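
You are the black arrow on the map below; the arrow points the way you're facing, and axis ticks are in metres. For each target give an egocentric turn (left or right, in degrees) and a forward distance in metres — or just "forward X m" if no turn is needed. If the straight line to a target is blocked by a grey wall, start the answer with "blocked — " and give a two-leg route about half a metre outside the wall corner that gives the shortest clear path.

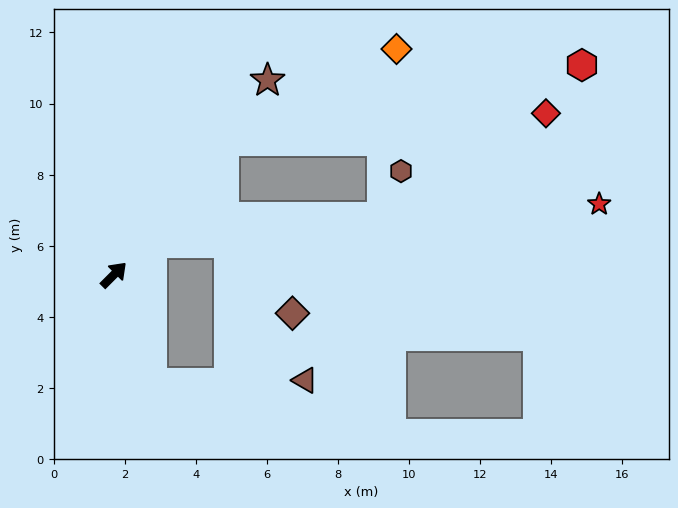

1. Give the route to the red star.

blocked — turn right 5°, forward 1.4 m, then turn right 35°, forward 12.6 m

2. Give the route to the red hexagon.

blocked — turn left 5°, forward 4.9 m, then turn right 38°, forward 10.3 m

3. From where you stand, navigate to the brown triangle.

blocked — turn right 116°, forward 3.2 m, then turn left 72°, forward 4.3 m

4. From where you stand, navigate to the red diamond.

blocked — turn left 5°, forward 4.9 m, then turn right 45°, forward 9.1 m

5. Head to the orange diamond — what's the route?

blocked — turn left 5°, forward 4.9 m, then turn right 22°, forward 5.5 m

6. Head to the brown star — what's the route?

turn left 7°, forward 7.0 m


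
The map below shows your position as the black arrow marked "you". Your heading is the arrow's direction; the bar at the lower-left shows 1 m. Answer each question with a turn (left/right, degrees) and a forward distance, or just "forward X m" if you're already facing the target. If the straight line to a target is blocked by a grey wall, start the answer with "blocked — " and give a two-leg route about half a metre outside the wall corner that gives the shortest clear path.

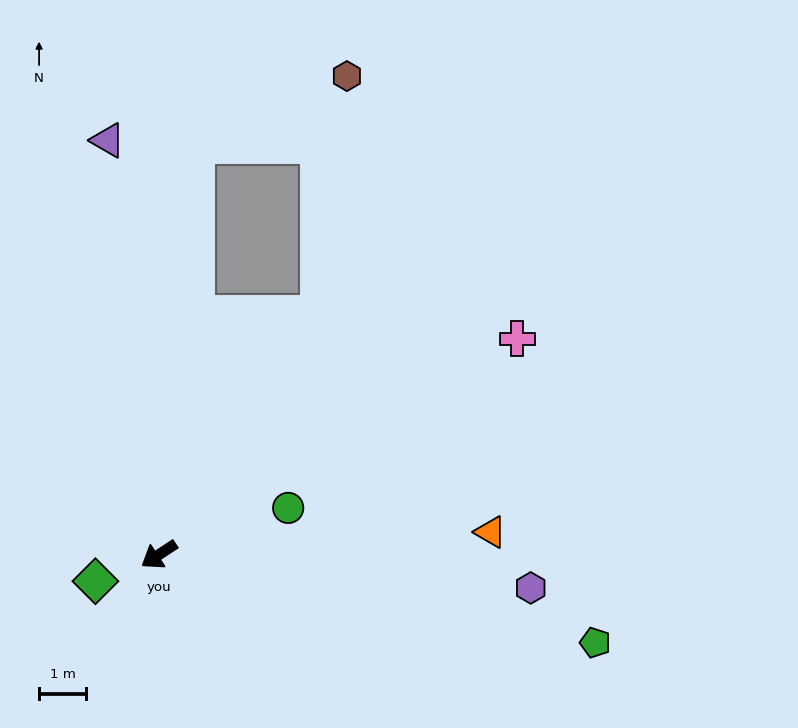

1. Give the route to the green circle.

turn left 167°, forward 2.9 m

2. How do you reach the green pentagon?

turn left 135°, forward 9.4 m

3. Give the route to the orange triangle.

turn left 151°, forward 7.0 m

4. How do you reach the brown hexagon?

blocked — turn right 157°, forward 6.1 m, then turn left 27°, forward 5.1 m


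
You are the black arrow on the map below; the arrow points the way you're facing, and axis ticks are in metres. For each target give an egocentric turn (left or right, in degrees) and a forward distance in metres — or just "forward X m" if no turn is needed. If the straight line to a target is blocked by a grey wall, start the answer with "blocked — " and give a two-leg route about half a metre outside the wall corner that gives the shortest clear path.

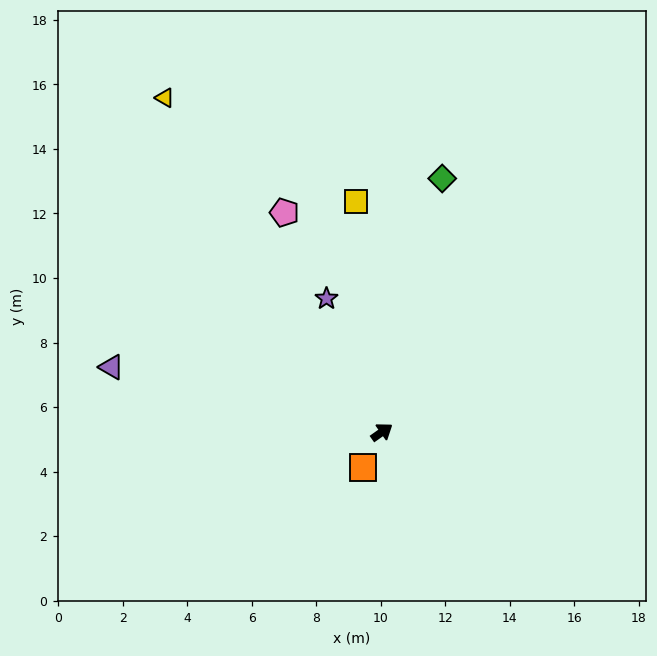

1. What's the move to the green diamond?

turn left 41°, forward 8.1 m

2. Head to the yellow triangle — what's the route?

turn left 88°, forward 12.4 m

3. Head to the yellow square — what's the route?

turn left 61°, forward 7.2 m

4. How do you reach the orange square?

turn right 154°, forward 1.2 m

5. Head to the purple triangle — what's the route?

turn left 131°, forward 8.6 m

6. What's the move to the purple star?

turn left 77°, forward 4.5 m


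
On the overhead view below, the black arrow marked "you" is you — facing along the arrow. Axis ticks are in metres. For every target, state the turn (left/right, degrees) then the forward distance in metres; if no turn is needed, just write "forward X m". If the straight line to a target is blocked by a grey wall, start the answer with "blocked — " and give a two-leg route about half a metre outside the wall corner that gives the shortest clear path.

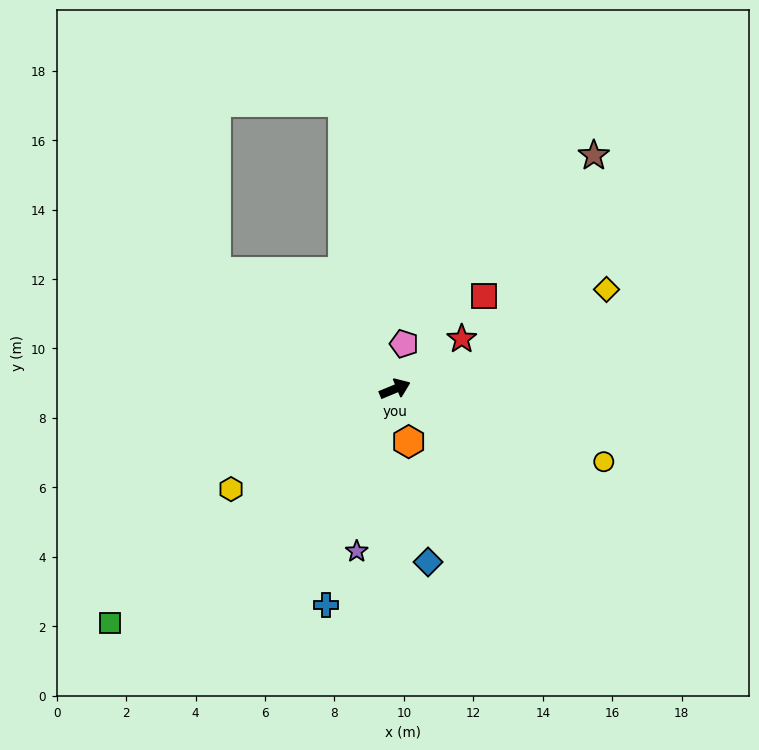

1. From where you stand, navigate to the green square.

turn right 163°, forward 10.6 m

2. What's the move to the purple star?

turn right 126°, forward 4.8 m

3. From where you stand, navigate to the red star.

turn left 14°, forward 2.4 m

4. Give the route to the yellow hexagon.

turn right 171°, forward 5.5 m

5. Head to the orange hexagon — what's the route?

turn right 98°, forward 1.6 m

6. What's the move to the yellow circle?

turn right 42°, forward 6.4 m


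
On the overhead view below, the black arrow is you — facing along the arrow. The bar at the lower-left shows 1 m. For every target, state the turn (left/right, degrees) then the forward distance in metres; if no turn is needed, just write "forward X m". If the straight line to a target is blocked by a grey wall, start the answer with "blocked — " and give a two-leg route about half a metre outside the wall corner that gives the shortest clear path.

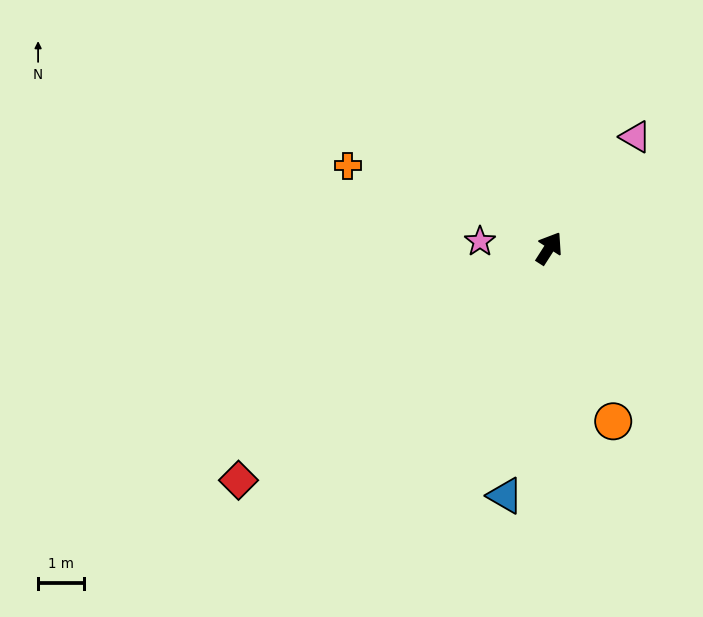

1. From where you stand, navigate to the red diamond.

turn left 159°, forward 8.5 m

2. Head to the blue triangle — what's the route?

turn right 157°, forward 5.5 m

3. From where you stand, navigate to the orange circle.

turn right 127°, forward 4.1 m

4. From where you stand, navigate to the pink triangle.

turn right 5°, forward 3.1 m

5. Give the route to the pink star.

turn left 117°, forward 1.5 m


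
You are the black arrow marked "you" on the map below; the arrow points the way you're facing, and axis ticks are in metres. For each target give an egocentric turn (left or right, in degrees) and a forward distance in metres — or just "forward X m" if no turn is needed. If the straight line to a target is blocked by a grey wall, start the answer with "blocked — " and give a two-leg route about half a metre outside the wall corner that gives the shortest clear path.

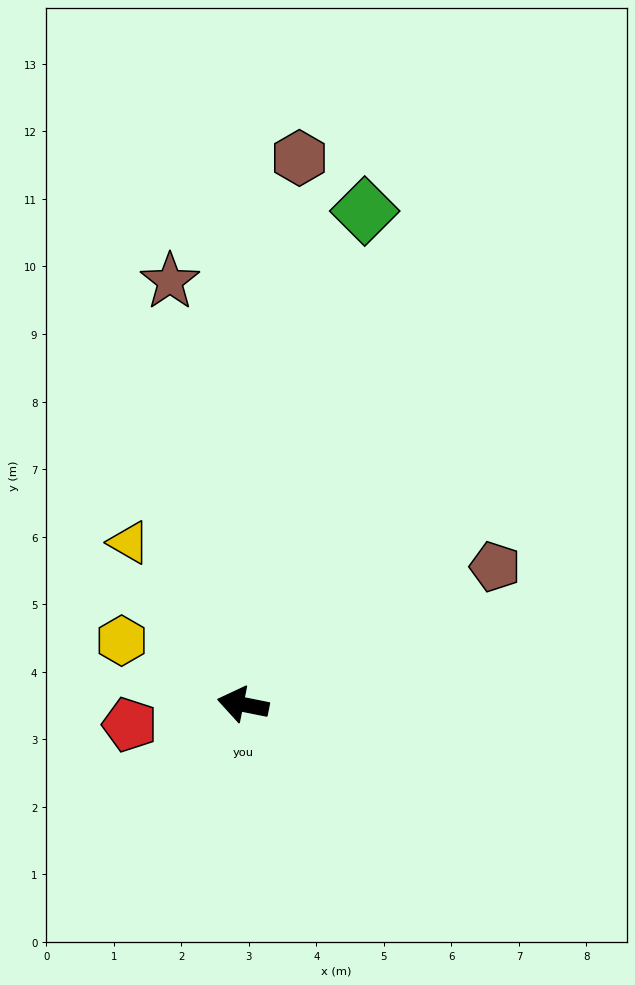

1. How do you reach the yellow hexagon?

turn right 16°, forward 2.0 m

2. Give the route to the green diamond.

turn right 93°, forward 7.5 m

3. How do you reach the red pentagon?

turn left 21°, forward 1.7 m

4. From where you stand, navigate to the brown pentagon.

turn right 140°, forward 4.3 m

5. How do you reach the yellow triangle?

turn right 44°, forward 2.9 m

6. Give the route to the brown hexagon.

turn right 85°, forward 8.1 m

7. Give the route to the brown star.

turn right 69°, forward 6.4 m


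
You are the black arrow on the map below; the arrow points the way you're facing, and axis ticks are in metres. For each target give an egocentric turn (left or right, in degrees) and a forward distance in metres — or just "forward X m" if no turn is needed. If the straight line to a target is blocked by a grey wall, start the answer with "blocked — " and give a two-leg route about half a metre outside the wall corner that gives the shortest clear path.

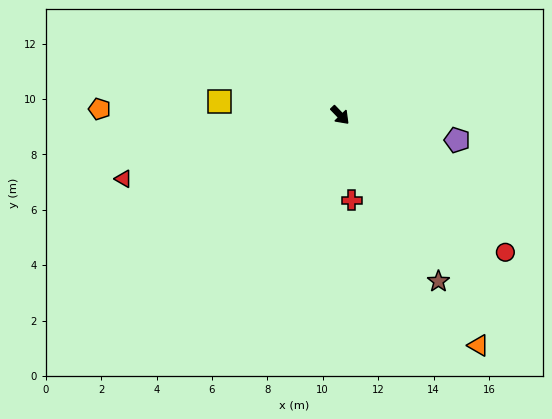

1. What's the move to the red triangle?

turn right 118°, forward 8.1 m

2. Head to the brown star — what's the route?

turn right 13°, forward 7.0 m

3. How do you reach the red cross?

turn right 36°, forward 3.1 m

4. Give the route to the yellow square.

turn right 140°, forward 4.4 m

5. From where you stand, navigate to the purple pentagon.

turn left 34°, forward 4.3 m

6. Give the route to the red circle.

turn left 6°, forward 7.7 m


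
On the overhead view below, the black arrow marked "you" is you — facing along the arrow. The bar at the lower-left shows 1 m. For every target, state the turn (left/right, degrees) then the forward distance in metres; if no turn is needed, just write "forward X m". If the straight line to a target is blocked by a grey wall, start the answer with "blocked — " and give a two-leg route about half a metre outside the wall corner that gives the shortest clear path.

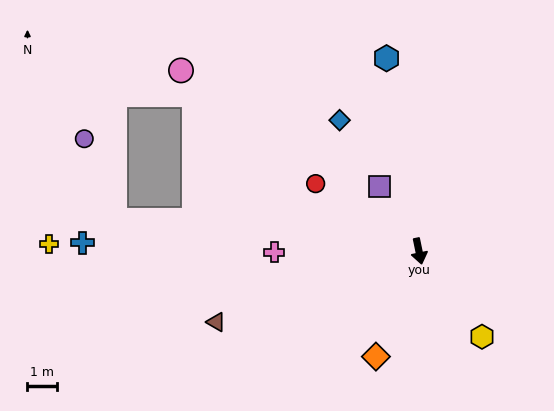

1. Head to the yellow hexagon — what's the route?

turn left 25°, forward 3.6 m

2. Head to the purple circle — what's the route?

blocked — turn right 107°, forward 10.5 m, then turn right 64°, forward 3.0 m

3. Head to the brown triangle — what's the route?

turn right 82°, forward 7.4 m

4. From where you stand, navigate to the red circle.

turn right 135°, forward 4.2 m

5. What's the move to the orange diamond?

turn right 34°, forward 3.9 m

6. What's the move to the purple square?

turn right 160°, forward 2.6 m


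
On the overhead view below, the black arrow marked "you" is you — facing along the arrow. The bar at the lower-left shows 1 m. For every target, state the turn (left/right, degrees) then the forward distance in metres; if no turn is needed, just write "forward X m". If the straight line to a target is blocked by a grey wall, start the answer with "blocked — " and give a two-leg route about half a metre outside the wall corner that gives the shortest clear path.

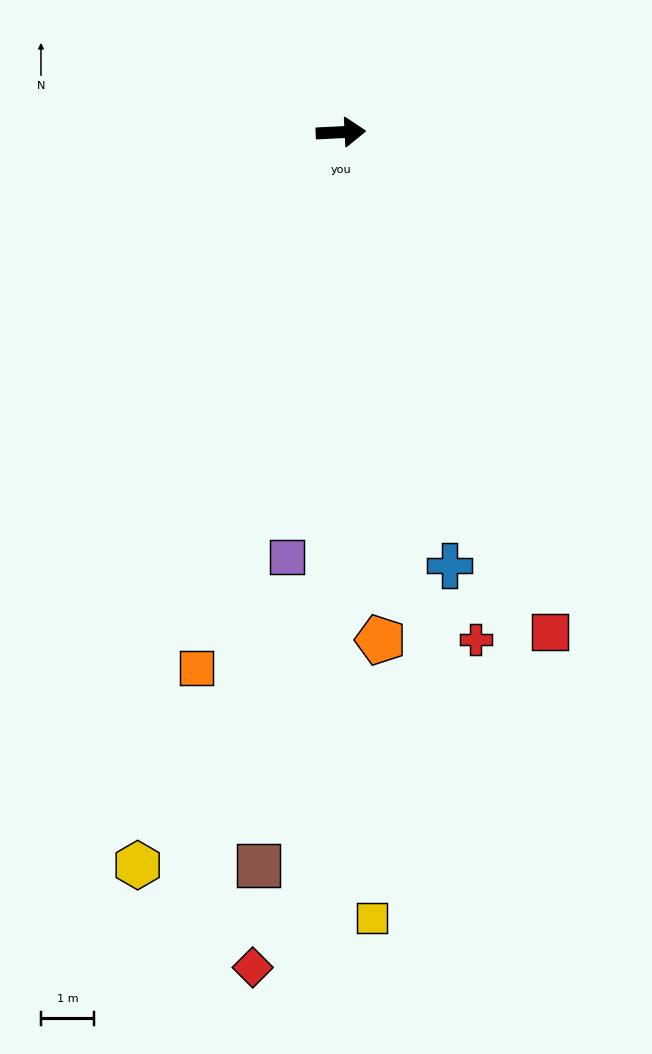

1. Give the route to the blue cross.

turn right 79°, forward 8.4 m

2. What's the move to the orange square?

turn right 108°, forward 10.4 m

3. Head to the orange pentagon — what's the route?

turn right 88°, forward 9.5 m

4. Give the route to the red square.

turn right 70°, forward 10.2 m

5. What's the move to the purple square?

turn right 100°, forward 8.0 m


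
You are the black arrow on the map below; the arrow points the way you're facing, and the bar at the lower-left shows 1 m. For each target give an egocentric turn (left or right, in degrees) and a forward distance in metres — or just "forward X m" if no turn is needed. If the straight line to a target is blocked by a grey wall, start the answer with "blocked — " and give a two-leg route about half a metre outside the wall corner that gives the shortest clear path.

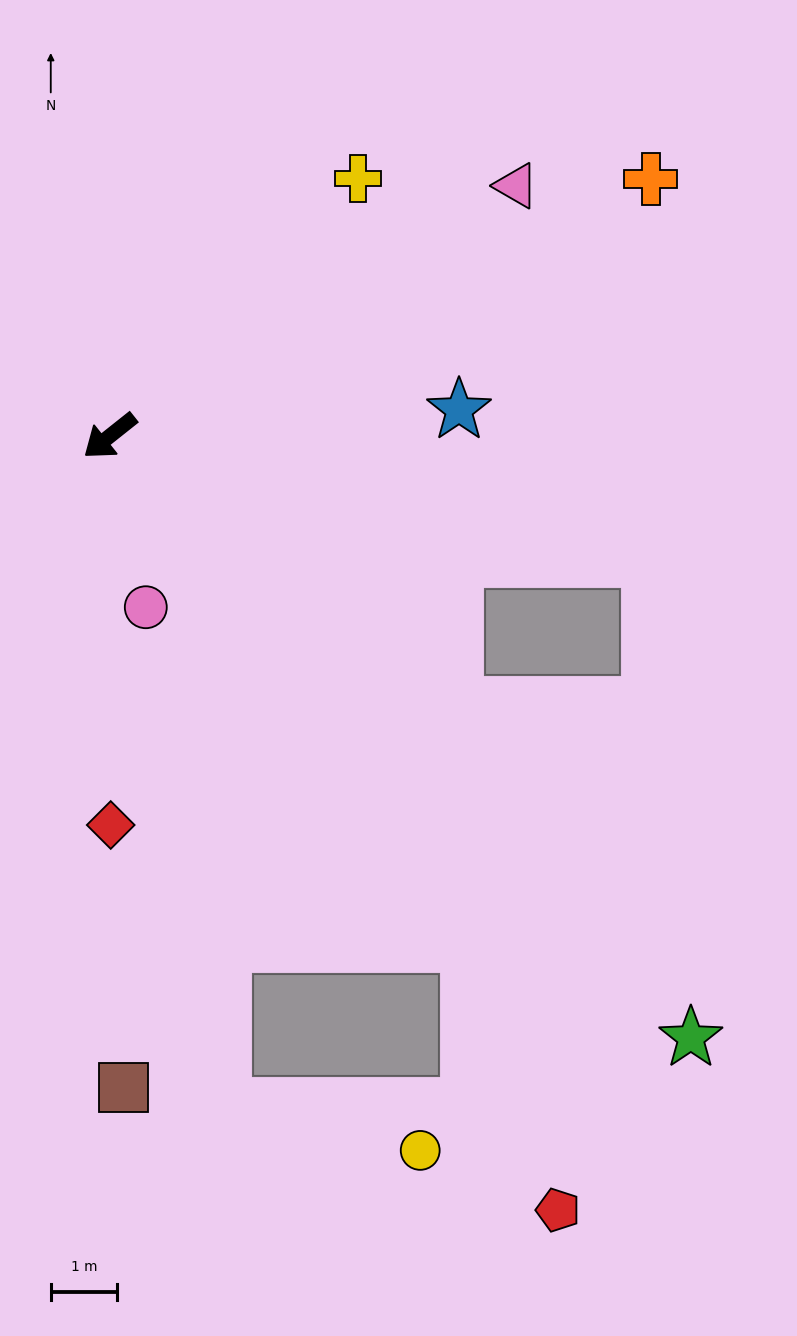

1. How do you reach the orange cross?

turn left 167°, forward 9.0 m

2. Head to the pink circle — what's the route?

turn left 63°, forward 2.6 m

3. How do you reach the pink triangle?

turn left 173°, forward 7.2 m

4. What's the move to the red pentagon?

blocked — turn left 87°, forward 9.4 m, then turn right 17°, forward 4.2 m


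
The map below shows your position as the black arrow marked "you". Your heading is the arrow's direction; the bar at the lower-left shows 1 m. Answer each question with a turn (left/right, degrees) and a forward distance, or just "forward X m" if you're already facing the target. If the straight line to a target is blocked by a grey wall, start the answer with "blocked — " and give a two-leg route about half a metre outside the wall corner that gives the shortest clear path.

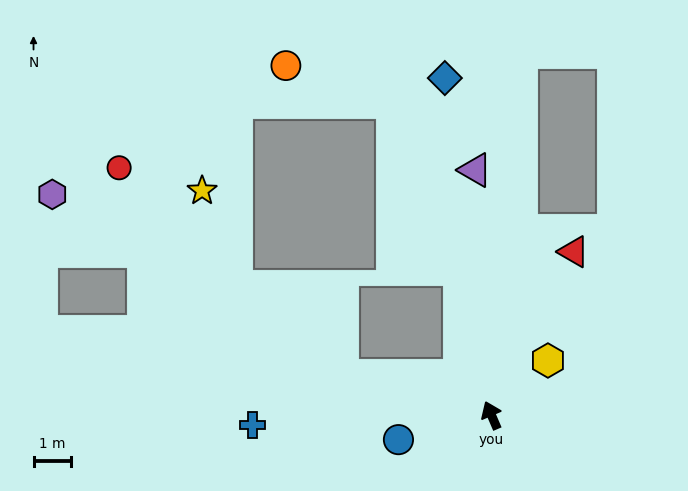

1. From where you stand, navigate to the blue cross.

turn left 69°, forward 6.4 m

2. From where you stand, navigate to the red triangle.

turn right 50°, forward 4.9 m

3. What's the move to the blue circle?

turn left 81°, forward 2.6 m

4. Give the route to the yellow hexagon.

turn right 69°, forward 2.1 m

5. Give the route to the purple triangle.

turn right 19°, forward 6.5 m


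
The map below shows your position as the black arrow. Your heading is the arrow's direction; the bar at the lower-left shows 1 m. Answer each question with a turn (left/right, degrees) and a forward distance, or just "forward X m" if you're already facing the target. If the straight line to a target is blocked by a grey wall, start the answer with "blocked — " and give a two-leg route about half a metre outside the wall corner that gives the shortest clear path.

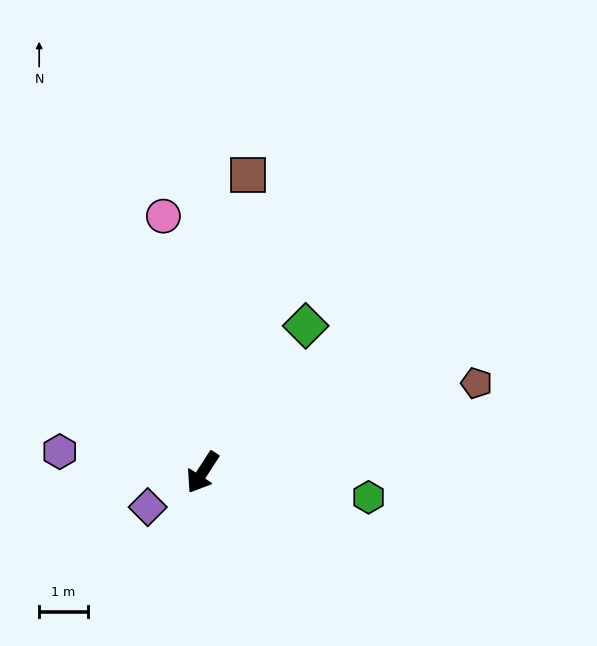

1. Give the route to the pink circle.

turn right 138°, forward 5.4 m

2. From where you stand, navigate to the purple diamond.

turn right 25°, forward 1.3 m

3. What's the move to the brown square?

turn right 156°, forward 6.2 m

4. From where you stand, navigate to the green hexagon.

turn left 114°, forward 3.5 m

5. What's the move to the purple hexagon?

turn right 65°, forward 3.0 m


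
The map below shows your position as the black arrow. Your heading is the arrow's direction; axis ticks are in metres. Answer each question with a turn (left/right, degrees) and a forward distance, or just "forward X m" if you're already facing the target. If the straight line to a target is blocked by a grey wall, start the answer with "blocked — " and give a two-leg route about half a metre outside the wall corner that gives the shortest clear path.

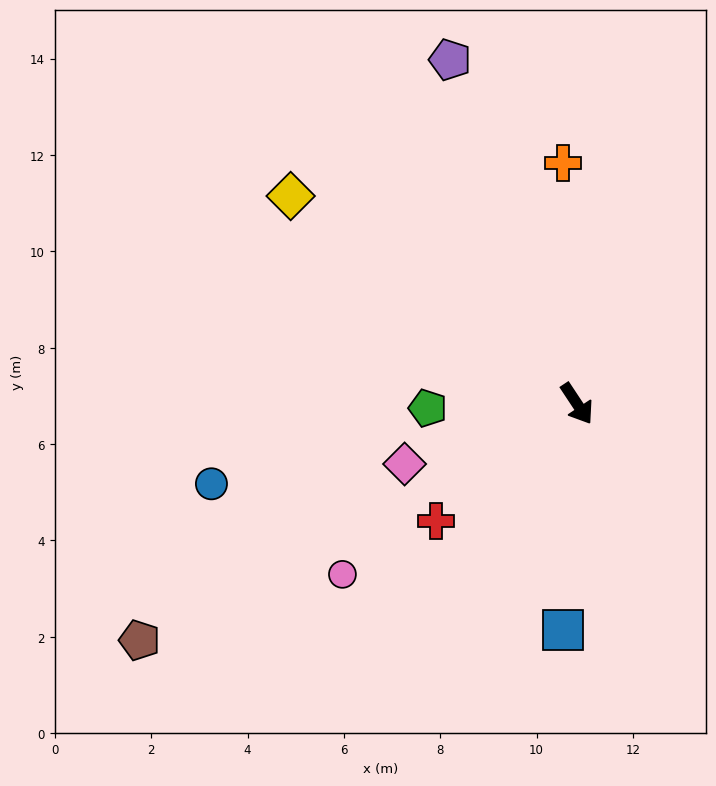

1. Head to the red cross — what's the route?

turn right 84°, forward 3.8 m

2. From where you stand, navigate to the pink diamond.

turn right 104°, forward 3.8 m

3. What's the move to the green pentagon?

turn right 122°, forward 3.1 m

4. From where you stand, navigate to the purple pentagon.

turn left 167°, forward 7.6 m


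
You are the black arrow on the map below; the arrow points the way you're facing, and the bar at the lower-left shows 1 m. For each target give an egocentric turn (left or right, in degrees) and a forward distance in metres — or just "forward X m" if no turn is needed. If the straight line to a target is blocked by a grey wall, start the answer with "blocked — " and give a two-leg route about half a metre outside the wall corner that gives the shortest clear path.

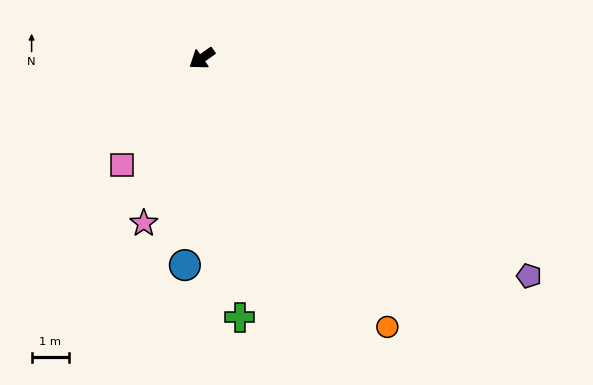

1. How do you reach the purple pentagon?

turn left 111°, forward 10.5 m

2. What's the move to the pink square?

turn left 18°, forward 3.6 m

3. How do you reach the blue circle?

turn left 50°, forward 5.6 m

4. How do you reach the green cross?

turn left 63°, forward 7.0 m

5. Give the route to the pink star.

turn left 35°, forward 4.7 m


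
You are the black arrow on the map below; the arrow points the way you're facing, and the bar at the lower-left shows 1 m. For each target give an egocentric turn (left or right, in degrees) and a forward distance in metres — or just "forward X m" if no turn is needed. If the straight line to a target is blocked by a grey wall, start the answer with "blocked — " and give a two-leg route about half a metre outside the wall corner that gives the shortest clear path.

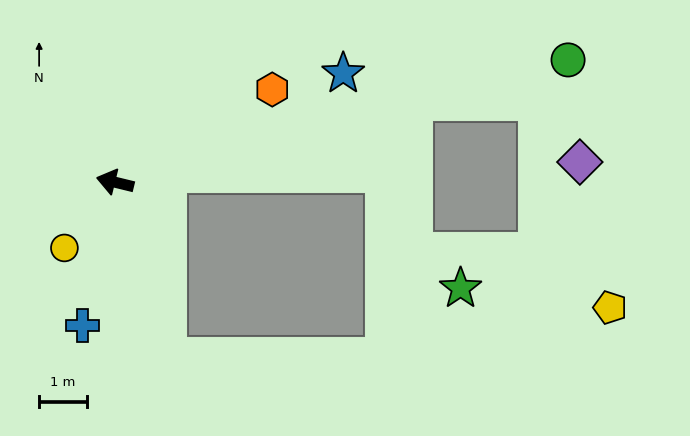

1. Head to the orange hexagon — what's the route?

turn right 136°, forward 3.8 m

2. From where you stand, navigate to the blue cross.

turn left 91°, forward 3.1 m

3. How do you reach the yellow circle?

turn left 66°, forward 1.7 m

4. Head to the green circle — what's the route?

turn right 151°, forward 9.8 m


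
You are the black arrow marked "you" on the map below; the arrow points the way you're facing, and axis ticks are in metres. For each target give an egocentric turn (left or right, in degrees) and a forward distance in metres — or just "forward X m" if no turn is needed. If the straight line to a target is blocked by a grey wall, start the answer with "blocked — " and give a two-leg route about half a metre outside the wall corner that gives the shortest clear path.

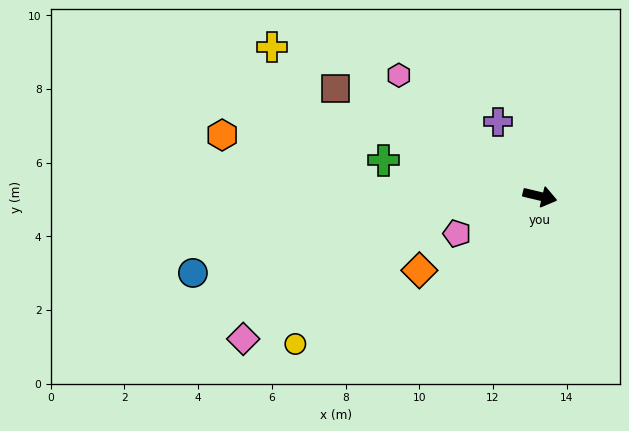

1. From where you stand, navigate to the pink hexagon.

turn left 153°, forward 5.0 m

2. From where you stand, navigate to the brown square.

turn left 166°, forward 6.3 m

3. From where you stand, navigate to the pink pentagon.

turn right 142°, forward 2.5 m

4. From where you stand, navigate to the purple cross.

turn left 133°, forward 2.3 m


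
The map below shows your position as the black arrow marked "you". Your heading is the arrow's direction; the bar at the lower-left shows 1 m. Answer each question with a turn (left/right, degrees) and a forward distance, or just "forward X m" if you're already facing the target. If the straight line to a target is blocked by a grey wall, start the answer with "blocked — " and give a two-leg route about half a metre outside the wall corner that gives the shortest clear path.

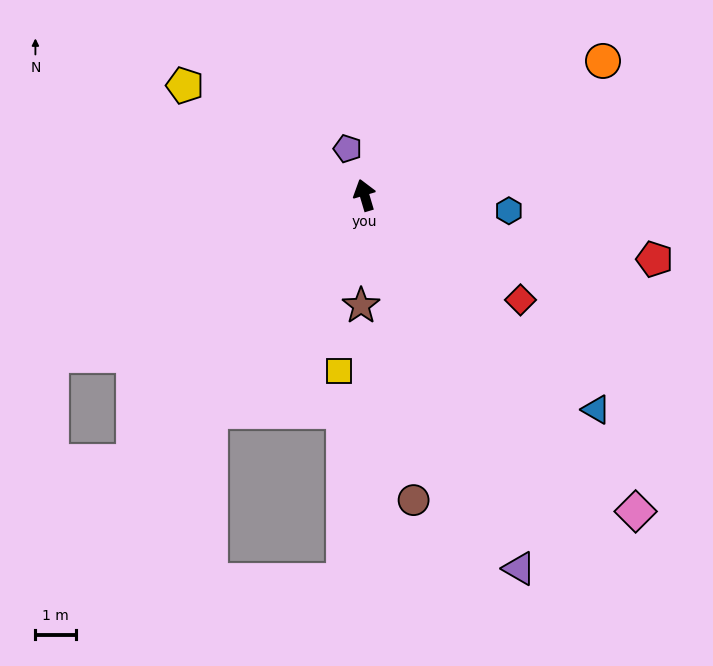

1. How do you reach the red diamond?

turn right 140°, forward 4.6 m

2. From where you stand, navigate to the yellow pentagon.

turn left 42°, forward 5.2 m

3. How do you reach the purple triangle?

turn right 174°, forward 10.0 m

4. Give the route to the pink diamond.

turn right 156°, forward 10.3 m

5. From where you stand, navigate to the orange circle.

turn right 77°, forward 6.8 m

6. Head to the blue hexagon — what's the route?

turn right 113°, forward 3.6 m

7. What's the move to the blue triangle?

turn right 149°, forward 7.8 m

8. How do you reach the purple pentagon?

turn left 4°, forward 1.2 m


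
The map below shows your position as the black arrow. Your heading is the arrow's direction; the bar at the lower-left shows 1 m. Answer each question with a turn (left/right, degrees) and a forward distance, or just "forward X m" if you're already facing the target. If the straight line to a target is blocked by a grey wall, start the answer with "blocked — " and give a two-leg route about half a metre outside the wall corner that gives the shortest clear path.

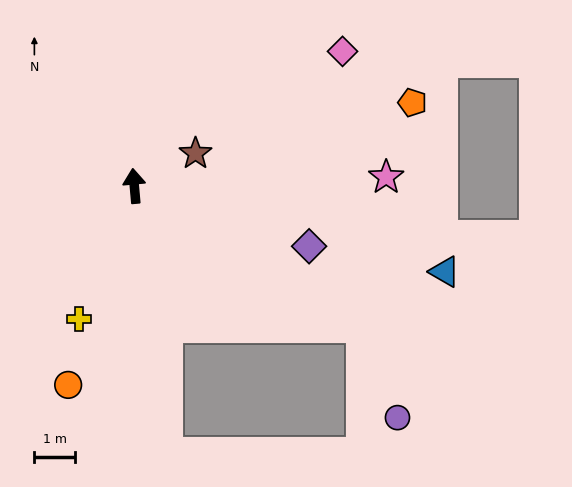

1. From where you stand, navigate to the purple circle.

blocked — turn right 127°, forward 6.6 m, then turn right 38°, forward 2.4 m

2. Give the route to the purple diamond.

turn right 114°, forward 4.6 m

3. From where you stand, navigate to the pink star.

turn right 93°, forward 6.2 m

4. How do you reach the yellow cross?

turn left 152°, forward 3.5 m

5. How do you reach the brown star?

turn right 67°, forward 1.7 m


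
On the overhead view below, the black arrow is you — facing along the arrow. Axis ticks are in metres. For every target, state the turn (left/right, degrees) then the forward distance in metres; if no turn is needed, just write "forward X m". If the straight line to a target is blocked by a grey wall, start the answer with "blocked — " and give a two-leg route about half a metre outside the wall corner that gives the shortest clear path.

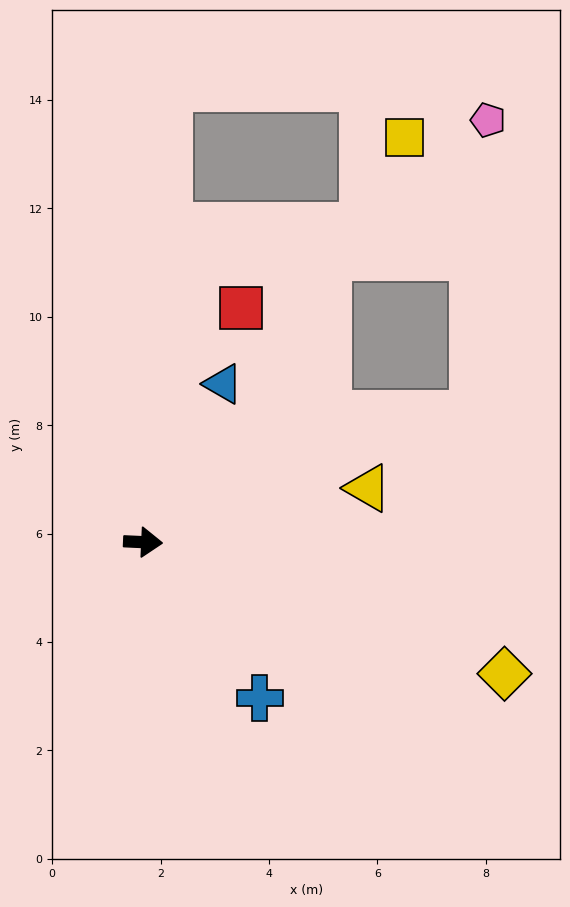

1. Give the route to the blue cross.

turn right 51°, forward 3.6 m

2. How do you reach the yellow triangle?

turn left 16°, forward 4.3 m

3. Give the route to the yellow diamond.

turn right 17°, forward 7.1 m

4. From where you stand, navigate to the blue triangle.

turn left 66°, forward 3.3 m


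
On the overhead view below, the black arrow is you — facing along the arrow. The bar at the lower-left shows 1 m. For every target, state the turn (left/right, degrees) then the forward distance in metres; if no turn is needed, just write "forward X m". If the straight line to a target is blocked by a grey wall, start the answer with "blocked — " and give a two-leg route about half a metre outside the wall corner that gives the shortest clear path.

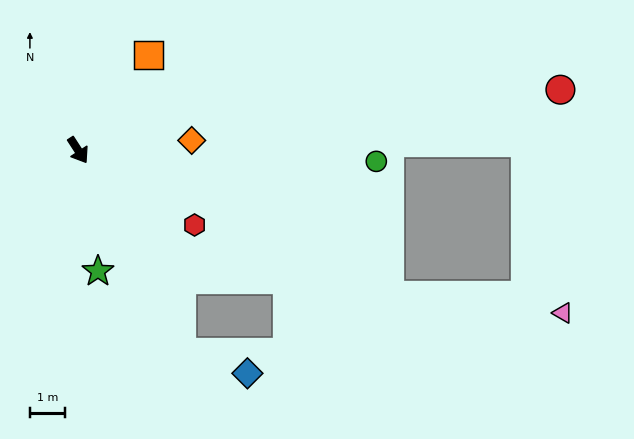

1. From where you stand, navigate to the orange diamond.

turn left 62°, forward 3.3 m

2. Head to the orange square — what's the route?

turn left 111°, forward 3.4 m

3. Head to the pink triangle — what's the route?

blocked — turn left 32°, forward 9.8 m, then turn left 19°, forward 5.0 m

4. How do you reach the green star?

turn right 24°, forward 3.5 m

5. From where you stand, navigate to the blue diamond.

blocked — turn right 6°, forward 6.5 m, then turn left 46°, forward 2.0 m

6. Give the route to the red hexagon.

turn left 24°, forward 4.0 m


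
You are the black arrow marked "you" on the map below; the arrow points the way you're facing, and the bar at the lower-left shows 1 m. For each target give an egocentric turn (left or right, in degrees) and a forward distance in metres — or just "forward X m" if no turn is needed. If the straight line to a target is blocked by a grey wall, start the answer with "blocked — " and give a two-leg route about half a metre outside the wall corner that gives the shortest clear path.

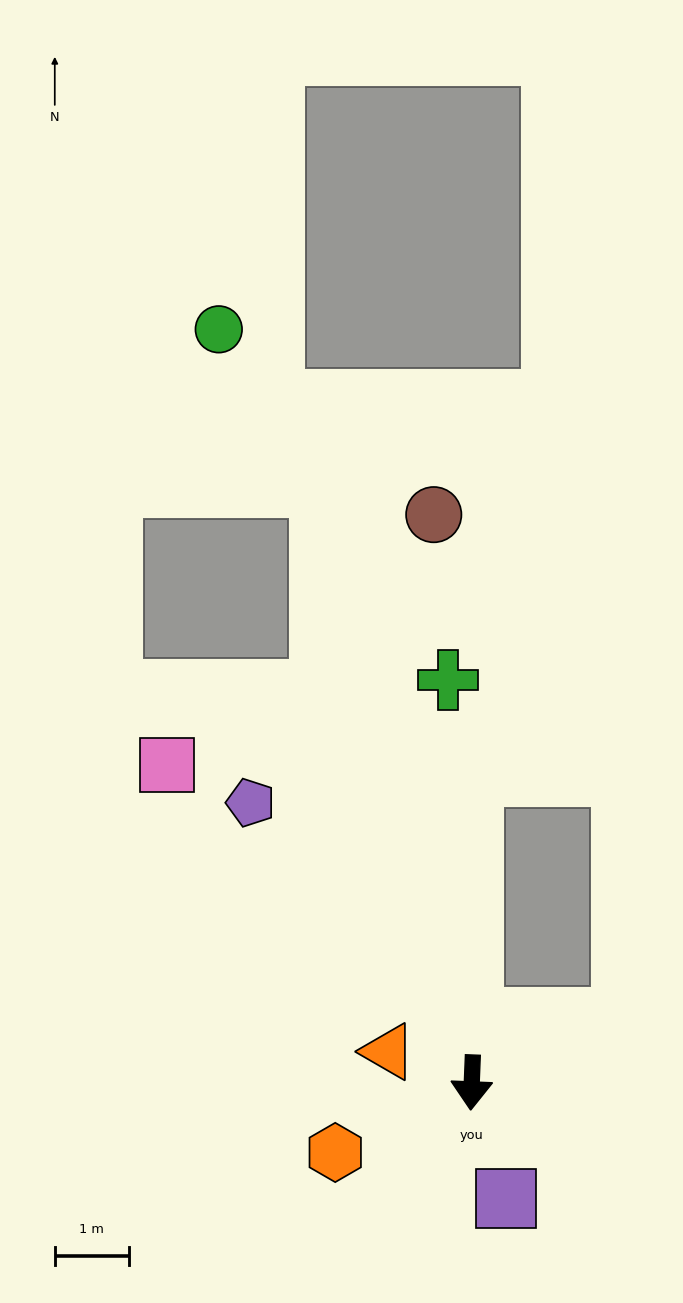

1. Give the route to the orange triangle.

turn right 108°, forward 1.2 m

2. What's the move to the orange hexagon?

turn right 61°, forward 2.1 m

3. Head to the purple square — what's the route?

turn left 19°, forward 1.6 m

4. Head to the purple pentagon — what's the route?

turn right 139°, forward 4.8 m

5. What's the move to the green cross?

turn right 174°, forward 5.4 m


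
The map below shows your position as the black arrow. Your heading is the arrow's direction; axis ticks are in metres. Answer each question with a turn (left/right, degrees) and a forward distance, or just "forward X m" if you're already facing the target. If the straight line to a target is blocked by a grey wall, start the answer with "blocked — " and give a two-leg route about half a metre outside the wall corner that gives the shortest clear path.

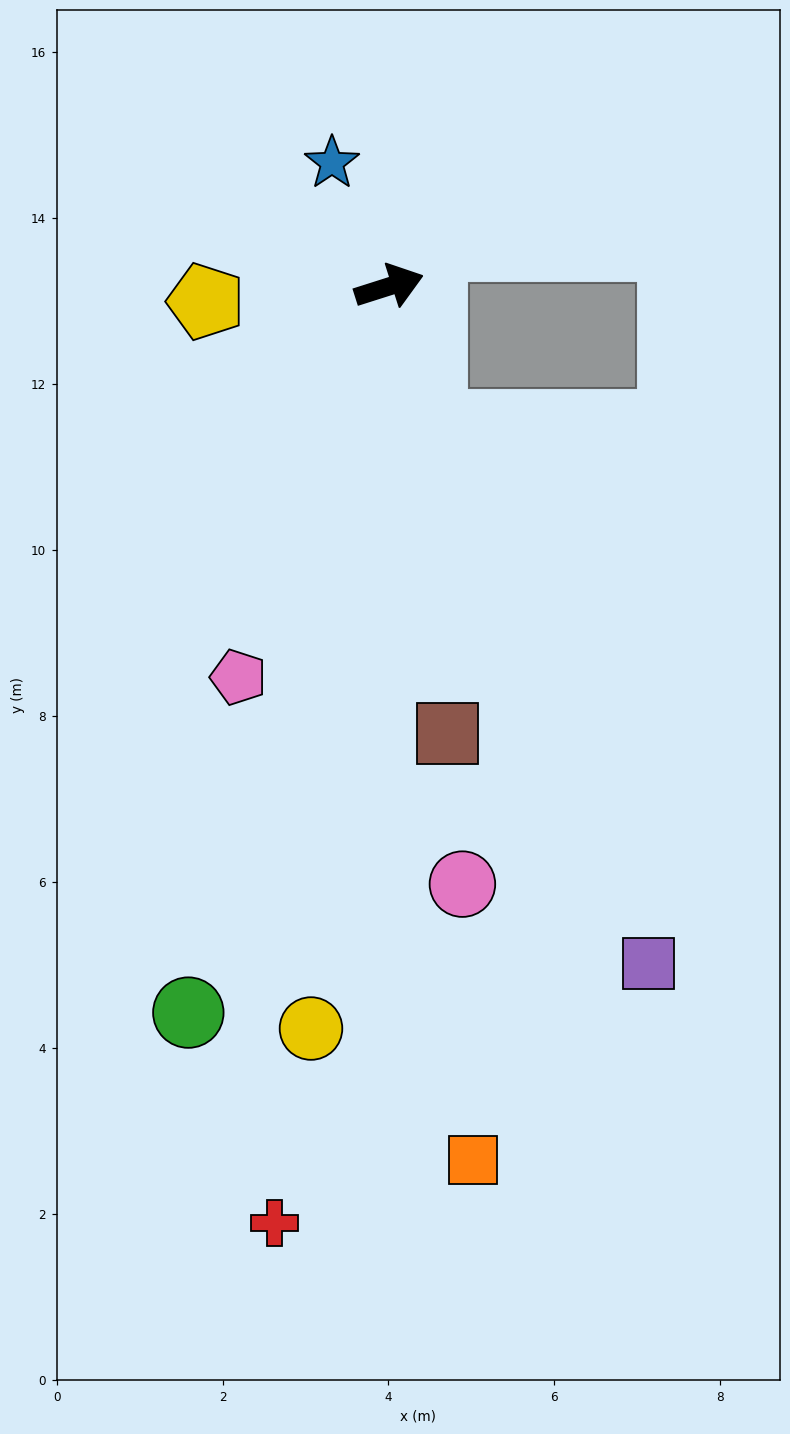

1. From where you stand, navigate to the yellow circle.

turn right 114°, forward 9.0 m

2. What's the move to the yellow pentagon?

turn left 167°, forward 2.2 m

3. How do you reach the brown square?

turn right 100°, forward 5.4 m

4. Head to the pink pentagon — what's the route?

turn right 129°, forward 5.0 m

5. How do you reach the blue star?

turn left 97°, forward 1.6 m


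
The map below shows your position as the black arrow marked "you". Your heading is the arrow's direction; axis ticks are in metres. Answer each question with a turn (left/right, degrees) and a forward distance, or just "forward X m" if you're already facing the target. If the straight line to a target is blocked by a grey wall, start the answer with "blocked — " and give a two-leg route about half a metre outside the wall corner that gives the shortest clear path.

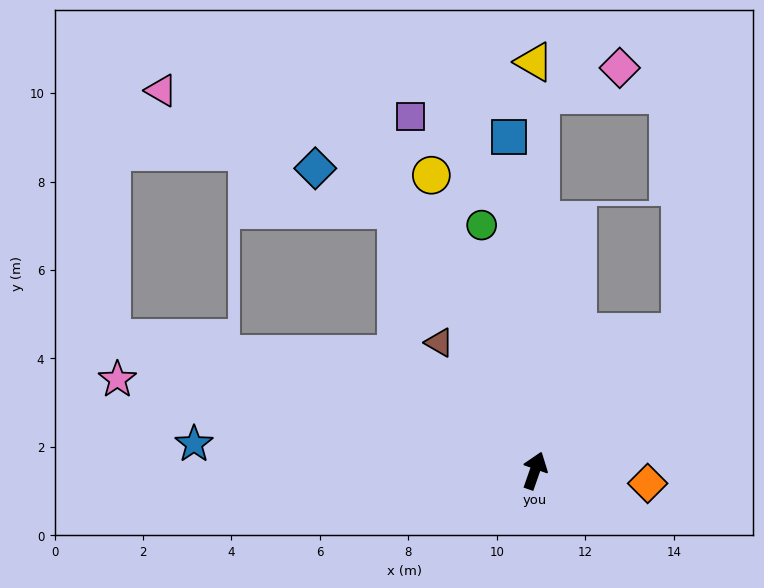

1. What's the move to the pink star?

turn left 97°, forward 9.7 m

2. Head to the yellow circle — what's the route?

turn left 39°, forward 7.1 m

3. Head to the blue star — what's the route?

turn left 105°, forward 7.7 m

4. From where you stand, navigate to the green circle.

turn left 31°, forward 5.7 m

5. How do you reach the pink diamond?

blocked — turn left 18°, forward 8.5 m, then turn right 69°, forward 1.9 m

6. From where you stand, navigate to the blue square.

turn left 24°, forward 7.6 m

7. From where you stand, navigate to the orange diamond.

turn right 77°, forward 2.6 m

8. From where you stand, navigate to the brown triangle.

turn left 56°, forward 3.6 m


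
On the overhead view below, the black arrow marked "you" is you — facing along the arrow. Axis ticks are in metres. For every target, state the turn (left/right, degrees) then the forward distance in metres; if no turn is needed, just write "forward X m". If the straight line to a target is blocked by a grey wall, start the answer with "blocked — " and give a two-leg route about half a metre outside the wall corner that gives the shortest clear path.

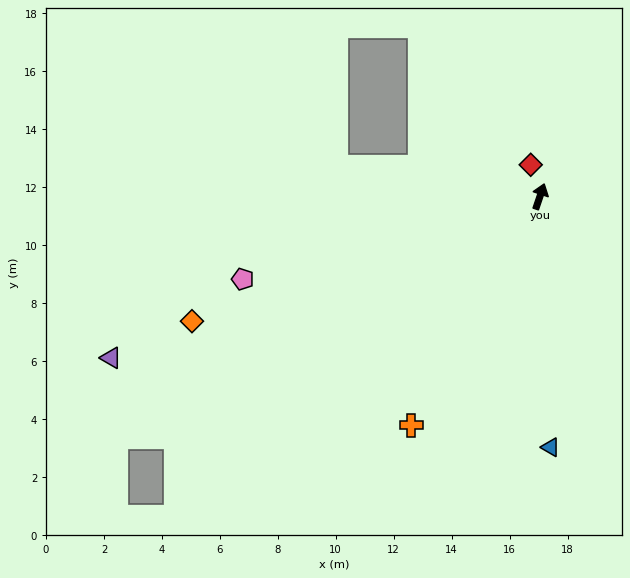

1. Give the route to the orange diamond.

turn left 128°, forward 12.8 m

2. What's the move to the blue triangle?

turn right 159°, forward 8.7 m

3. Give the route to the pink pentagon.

turn left 124°, forward 10.7 m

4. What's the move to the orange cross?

turn left 169°, forward 9.1 m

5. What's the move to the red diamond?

turn left 35°, forward 1.1 m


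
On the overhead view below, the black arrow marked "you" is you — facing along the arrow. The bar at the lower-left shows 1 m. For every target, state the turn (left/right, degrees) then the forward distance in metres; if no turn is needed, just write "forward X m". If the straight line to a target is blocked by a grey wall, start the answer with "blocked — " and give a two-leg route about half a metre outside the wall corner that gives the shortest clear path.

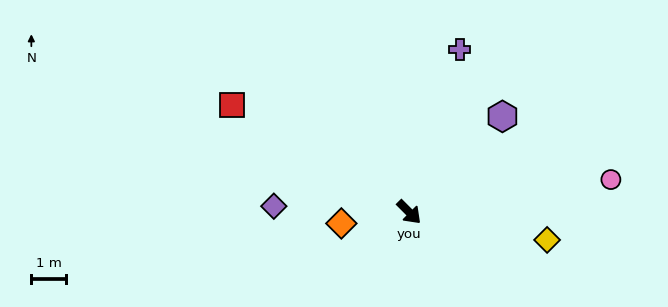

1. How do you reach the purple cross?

turn left 118°, forward 5.0 m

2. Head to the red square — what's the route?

turn right 166°, forward 6.0 m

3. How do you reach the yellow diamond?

turn left 34°, forward 4.1 m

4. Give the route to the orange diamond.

turn right 125°, forward 2.0 m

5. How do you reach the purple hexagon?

turn left 91°, forward 3.9 m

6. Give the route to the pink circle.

turn left 54°, forward 5.9 m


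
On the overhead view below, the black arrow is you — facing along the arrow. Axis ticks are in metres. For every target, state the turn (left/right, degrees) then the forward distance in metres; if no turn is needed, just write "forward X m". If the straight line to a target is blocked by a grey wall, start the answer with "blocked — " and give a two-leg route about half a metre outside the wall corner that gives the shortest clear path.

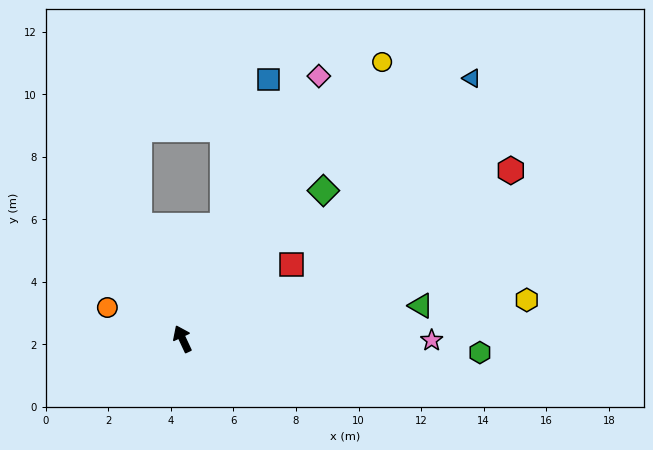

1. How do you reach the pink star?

turn right 115°, forward 8.0 m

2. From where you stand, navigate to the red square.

turn right 81°, forward 4.2 m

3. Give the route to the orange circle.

turn left 42°, forward 2.6 m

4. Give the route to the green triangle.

turn right 107°, forward 7.7 m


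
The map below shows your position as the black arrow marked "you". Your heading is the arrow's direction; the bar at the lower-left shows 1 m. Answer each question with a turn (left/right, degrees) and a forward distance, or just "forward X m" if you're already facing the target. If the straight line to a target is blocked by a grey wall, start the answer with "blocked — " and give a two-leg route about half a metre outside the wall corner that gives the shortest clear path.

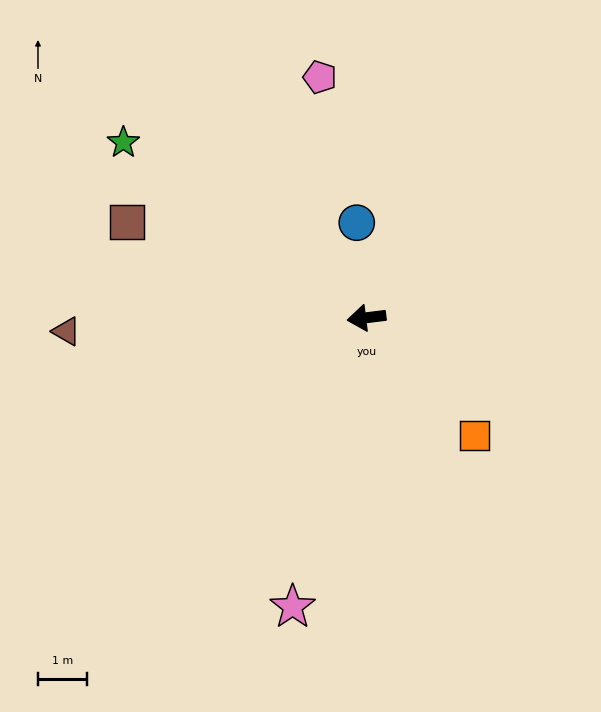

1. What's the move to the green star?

turn right 43°, forward 6.2 m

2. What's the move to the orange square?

turn left 125°, forward 3.3 m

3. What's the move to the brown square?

turn right 29°, forward 5.3 m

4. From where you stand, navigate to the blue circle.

turn right 91°, forward 2.0 m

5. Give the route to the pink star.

turn left 69°, forward 6.1 m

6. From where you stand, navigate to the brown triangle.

turn right 4°, forward 6.2 m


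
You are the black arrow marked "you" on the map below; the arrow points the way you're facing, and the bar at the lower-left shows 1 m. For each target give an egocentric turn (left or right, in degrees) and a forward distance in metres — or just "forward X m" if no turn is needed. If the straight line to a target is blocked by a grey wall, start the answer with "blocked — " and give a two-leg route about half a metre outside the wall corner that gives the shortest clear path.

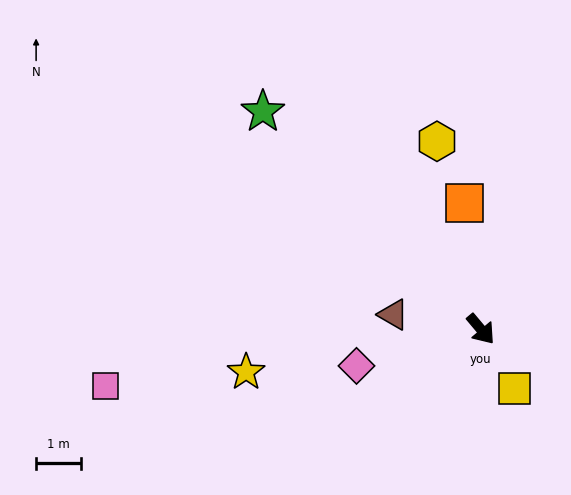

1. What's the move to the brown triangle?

turn right 140°, forward 2.0 m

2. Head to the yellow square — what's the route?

turn right 10°, forward 1.5 m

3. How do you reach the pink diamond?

turn right 114°, forward 2.9 m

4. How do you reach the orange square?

turn left 147°, forward 2.9 m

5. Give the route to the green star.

turn right 175°, forward 6.9 m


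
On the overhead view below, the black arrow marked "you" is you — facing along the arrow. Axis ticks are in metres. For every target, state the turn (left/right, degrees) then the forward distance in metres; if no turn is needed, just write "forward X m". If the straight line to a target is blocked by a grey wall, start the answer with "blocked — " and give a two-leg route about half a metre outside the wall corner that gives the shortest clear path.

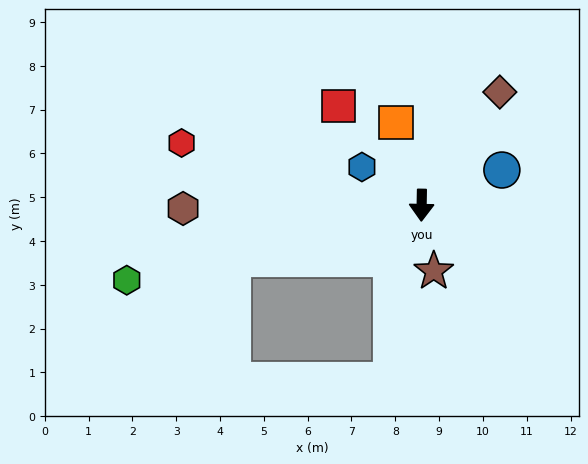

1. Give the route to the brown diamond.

turn left 146°, forward 3.1 m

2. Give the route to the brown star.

turn left 12°, forward 1.5 m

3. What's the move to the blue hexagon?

turn right 122°, forward 1.6 m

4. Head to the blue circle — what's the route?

turn left 115°, forward 2.0 m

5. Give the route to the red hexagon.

turn right 103°, forward 5.7 m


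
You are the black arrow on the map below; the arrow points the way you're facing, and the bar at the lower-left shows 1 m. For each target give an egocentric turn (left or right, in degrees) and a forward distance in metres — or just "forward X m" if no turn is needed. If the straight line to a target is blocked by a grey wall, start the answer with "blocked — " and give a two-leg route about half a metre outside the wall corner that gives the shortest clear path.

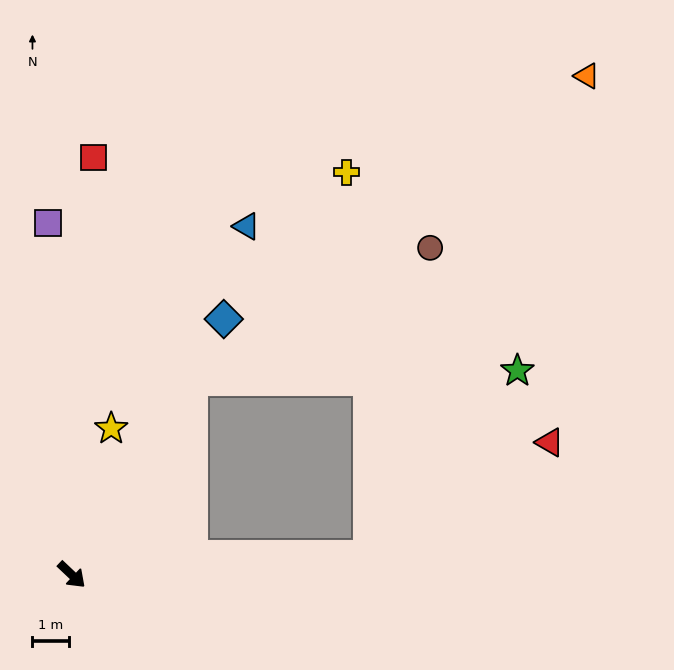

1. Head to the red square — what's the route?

turn left 130°, forward 11.4 m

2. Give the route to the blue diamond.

turn left 103°, forward 8.1 m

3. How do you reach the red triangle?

blocked — turn left 47°, forward 8.1 m, then turn left 28°, forward 5.8 m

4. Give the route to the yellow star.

turn left 118°, forward 4.1 m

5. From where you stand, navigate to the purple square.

turn left 137°, forward 9.6 m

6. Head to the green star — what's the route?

blocked — turn left 47°, forward 8.1 m, then turn left 48°, forward 6.5 m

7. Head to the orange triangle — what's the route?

blocked — turn left 102°, forward 6.2 m, then turn right 21°, forward 13.6 m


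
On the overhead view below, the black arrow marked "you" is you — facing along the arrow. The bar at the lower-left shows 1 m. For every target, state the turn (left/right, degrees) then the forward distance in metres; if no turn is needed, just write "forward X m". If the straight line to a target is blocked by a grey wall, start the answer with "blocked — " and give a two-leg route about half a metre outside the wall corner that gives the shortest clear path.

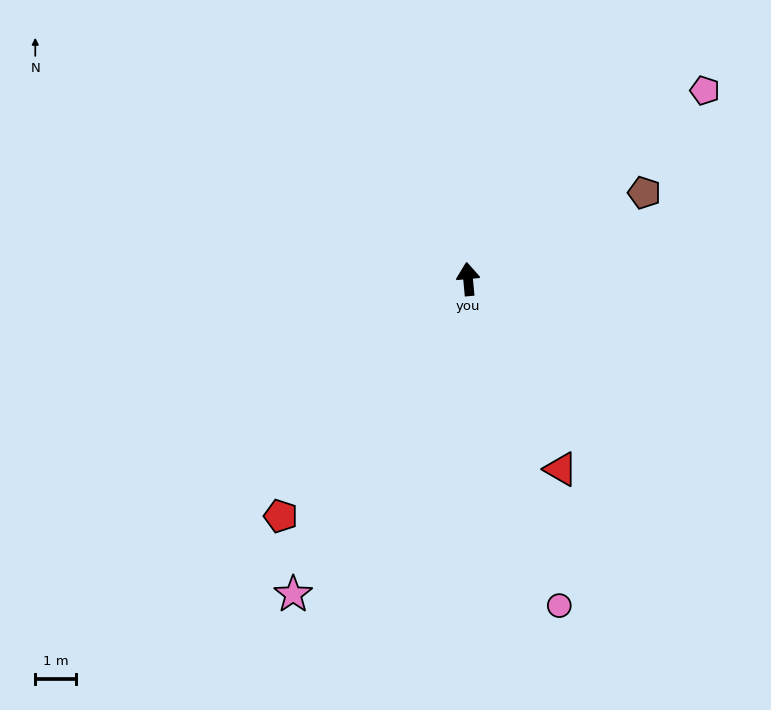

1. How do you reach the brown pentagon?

turn right 69°, forward 4.8 m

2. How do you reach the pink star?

turn left 146°, forward 8.8 m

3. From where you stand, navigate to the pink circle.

turn right 170°, forward 8.2 m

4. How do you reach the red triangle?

turn right 159°, forward 5.1 m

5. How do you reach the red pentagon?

turn left 136°, forward 7.3 m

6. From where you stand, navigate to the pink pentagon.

turn right 57°, forward 7.4 m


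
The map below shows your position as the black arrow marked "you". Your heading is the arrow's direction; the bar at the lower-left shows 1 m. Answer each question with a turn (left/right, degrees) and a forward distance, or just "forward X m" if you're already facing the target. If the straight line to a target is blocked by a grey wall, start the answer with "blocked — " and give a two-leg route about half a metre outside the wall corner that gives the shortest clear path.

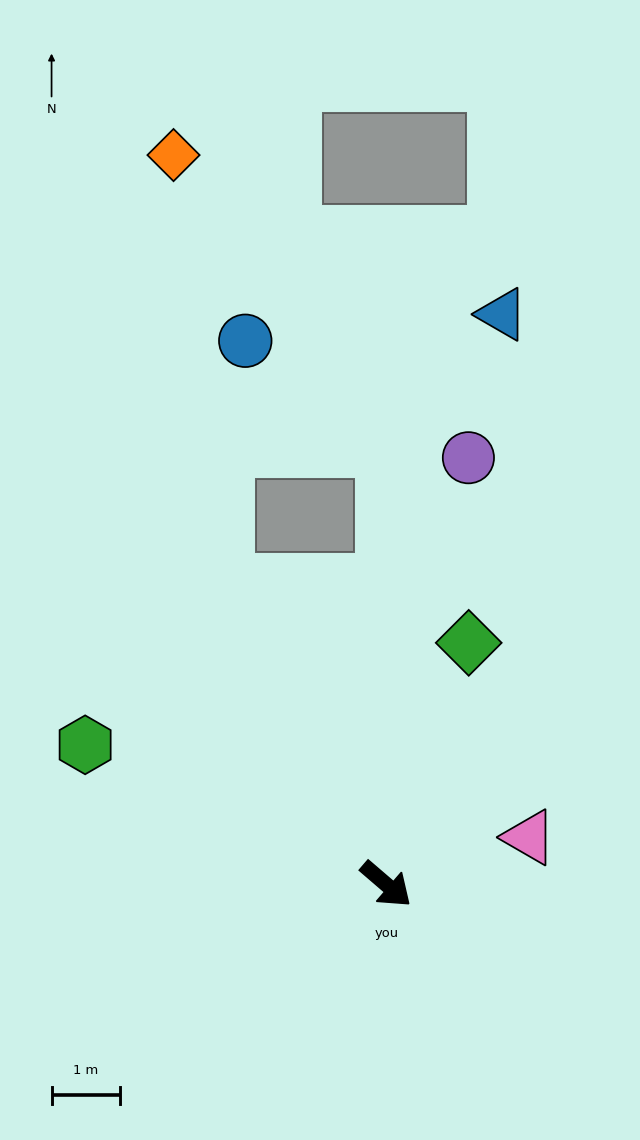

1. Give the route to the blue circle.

blocked — turn left 131°, forward 6.4 m, then turn left 52°, forward 2.6 m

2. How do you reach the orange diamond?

blocked — turn left 159°, forward 5.0 m, then turn right 21°, forward 6.3 m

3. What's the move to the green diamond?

turn left 112°, forward 3.7 m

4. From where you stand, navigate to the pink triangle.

turn left 59°, forward 2.2 m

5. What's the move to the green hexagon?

turn right 164°, forward 4.8 m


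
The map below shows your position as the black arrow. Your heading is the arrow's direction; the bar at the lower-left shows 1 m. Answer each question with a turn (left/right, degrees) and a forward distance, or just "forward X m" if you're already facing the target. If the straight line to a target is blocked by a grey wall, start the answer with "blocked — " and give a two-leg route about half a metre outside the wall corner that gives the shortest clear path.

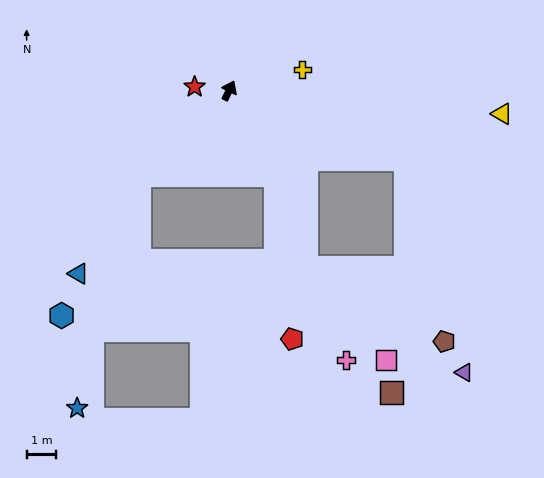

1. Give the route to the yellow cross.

turn right 48°, forward 2.6 m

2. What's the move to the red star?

turn left 110°, forward 1.2 m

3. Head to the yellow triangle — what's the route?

turn right 69°, forward 9.3 m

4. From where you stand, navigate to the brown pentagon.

blocked — turn right 85°, forward 6.4 m, then turn right 57°, forward 6.3 m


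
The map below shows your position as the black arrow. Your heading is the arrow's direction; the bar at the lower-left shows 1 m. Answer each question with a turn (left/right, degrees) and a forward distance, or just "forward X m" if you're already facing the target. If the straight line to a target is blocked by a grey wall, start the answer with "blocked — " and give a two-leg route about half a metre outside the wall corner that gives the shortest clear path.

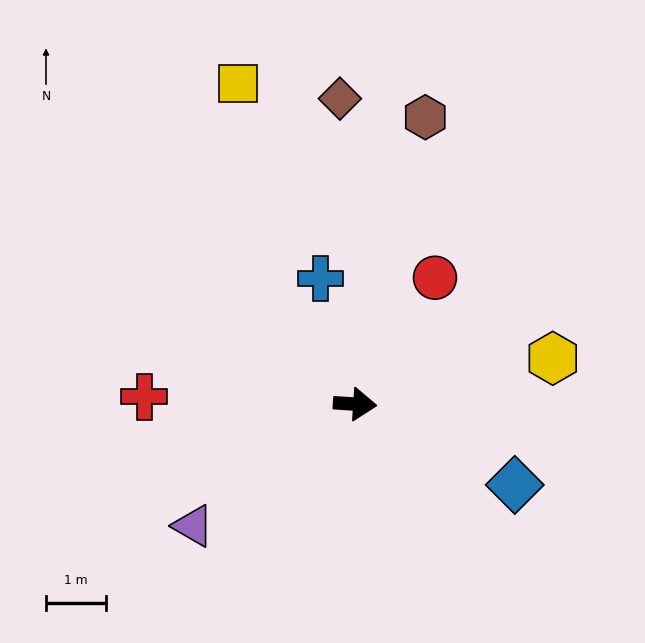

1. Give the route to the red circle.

turn left 61°, forward 2.5 m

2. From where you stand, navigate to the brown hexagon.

turn left 80°, forward 4.9 m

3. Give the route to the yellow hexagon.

turn left 17°, forward 3.4 m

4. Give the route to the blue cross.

turn left 109°, forward 2.2 m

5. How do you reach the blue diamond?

turn right 23°, forward 3.0 m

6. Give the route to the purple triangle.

turn right 139°, forward 3.4 m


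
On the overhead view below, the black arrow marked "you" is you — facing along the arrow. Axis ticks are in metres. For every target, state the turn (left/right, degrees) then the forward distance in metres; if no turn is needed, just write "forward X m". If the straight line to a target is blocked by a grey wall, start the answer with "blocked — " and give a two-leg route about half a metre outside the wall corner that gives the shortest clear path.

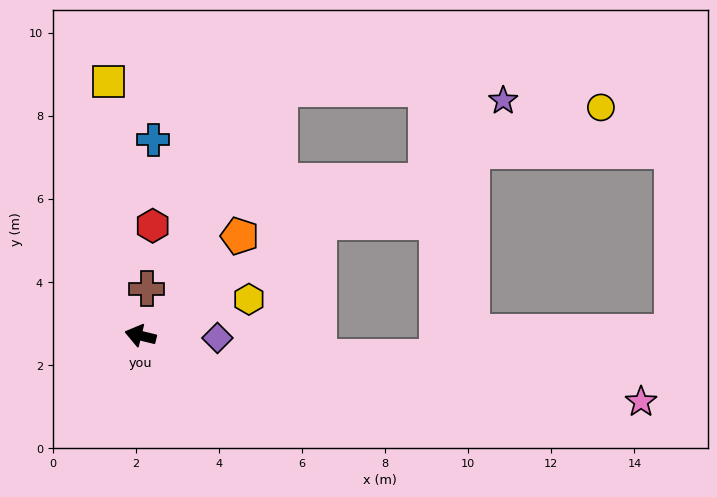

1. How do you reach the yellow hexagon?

turn right 148°, forward 2.8 m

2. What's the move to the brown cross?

turn right 84°, forward 1.1 m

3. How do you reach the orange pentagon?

turn right 121°, forward 3.4 m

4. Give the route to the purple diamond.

turn right 168°, forward 1.9 m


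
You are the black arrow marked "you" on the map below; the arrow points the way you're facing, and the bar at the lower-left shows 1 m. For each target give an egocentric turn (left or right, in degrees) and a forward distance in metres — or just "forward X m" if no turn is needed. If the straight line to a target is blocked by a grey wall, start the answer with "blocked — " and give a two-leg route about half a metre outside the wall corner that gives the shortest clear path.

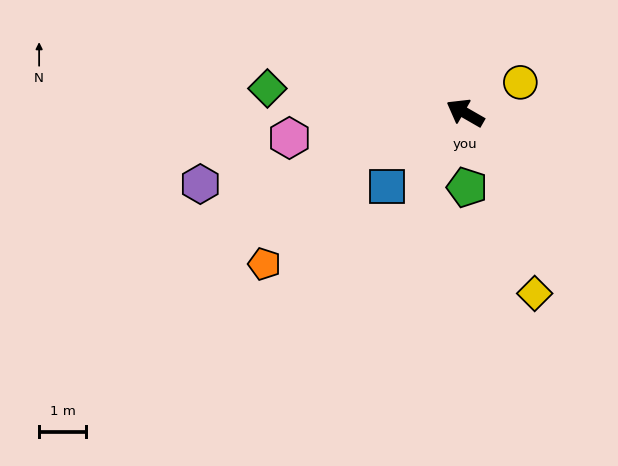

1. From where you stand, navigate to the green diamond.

turn left 23°, forward 4.2 m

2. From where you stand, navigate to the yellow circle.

turn right 121°, forward 1.3 m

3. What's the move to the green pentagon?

turn left 121°, forward 1.6 m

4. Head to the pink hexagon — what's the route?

turn left 38°, forward 3.7 m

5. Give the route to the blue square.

turn left 73°, forward 2.3 m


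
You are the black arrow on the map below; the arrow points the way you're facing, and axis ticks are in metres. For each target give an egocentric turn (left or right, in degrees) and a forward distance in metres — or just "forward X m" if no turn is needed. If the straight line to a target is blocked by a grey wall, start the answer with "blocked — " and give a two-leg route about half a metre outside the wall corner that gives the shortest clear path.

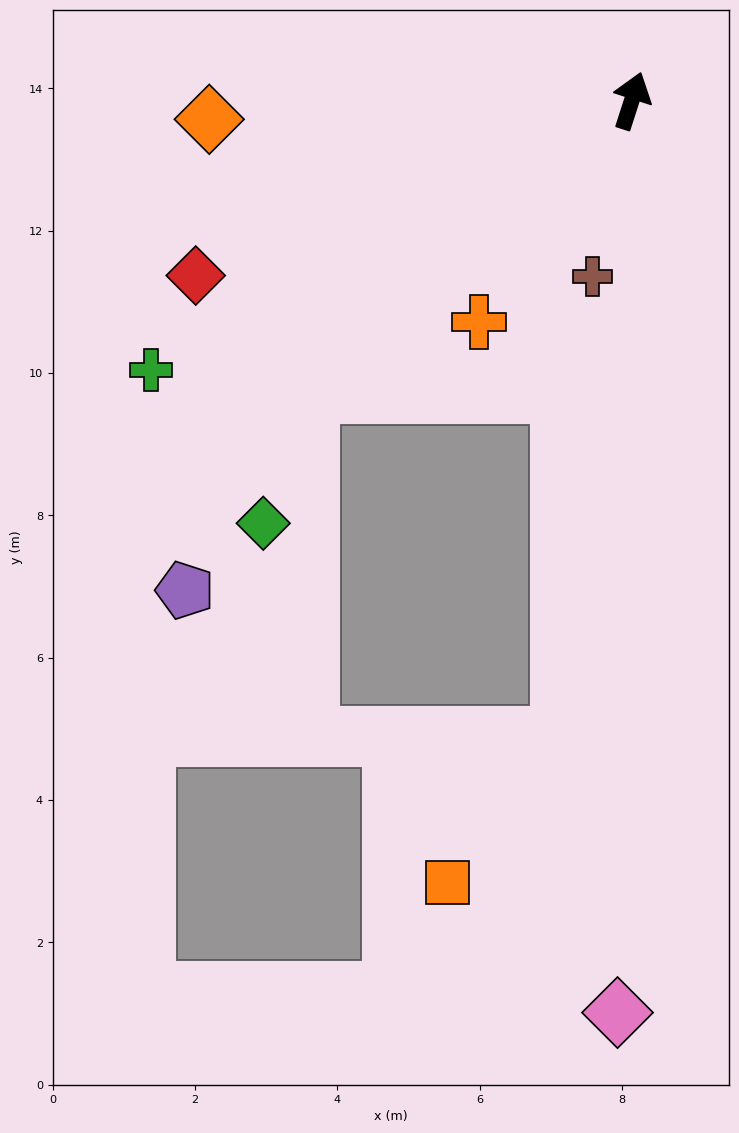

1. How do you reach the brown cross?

turn right 175°, forward 2.5 m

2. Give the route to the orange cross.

turn left 163°, forward 3.8 m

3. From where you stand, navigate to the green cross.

turn left 137°, forward 7.7 m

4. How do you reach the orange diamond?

turn left 110°, forward 5.9 m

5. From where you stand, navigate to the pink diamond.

turn right 163°, forward 12.8 m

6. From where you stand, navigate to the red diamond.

turn left 130°, forward 6.6 m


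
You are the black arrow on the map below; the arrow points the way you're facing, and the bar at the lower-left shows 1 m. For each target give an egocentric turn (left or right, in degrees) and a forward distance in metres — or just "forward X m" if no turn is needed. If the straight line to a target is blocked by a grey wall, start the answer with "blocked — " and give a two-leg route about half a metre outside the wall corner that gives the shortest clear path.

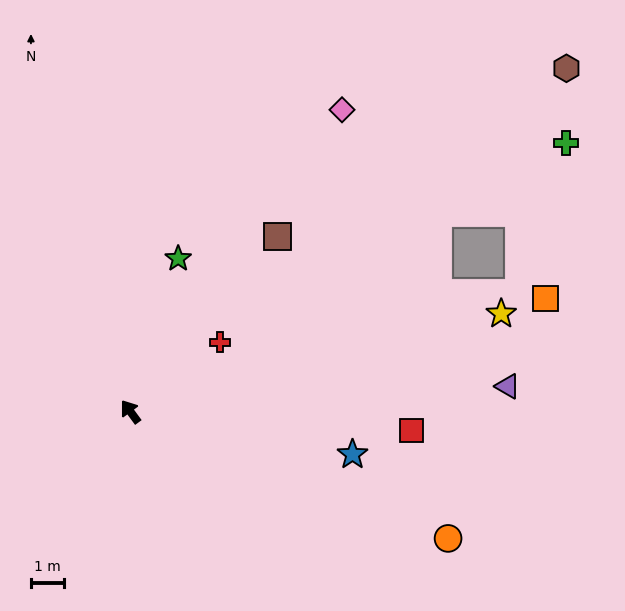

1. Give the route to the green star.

turn right 54°, forward 4.8 m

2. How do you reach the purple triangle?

turn right 122°, forward 11.4 m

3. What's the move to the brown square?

turn right 76°, forward 6.9 m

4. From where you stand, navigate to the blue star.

turn right 137°, forward 6.8 m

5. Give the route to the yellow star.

turn right 112°, forward 11.6 m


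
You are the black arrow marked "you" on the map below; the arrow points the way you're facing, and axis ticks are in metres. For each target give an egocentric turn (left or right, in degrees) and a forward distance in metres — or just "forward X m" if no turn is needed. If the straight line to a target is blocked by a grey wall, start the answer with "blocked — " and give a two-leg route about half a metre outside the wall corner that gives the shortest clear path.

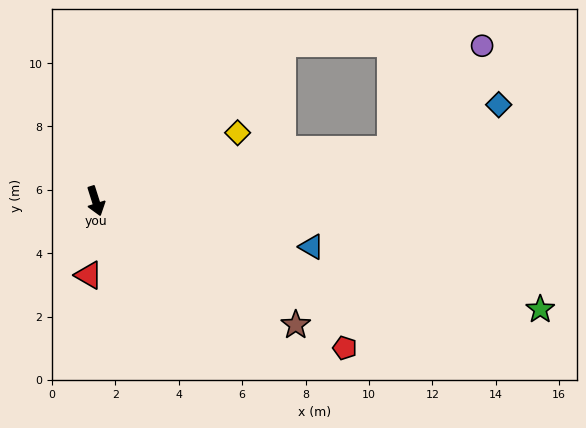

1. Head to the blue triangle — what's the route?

turn left 60°, forward 7.0 m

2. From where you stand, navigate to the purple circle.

blocked — turn left 82°, forward 9.5 m, then turn left 39°, forward 4.3 m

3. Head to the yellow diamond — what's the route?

turn left 98°, forward 5.0 m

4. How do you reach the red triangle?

turn right 23°, forward 2.4 m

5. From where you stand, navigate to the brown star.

turn left 41°, forward 7.4 m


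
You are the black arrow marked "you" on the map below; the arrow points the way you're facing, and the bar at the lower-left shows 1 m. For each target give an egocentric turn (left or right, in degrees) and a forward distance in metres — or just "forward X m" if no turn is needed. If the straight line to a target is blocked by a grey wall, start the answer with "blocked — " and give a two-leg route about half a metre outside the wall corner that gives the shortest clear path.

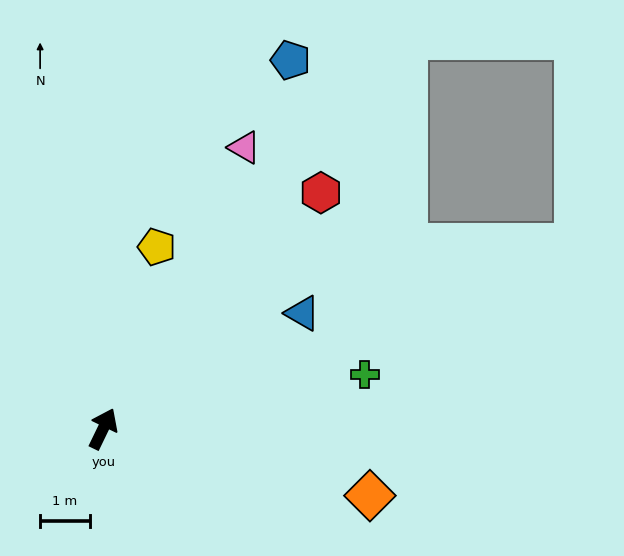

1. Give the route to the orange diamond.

turn right 78°, forward 5.6 m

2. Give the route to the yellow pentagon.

turn left 9°, forward 3.8 m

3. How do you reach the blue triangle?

turn right 34°, forward 4.6 m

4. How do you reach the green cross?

turn right 52°, forward 5.4 m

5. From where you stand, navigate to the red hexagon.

turn right 17°, forward 6.5 m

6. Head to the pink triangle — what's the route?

forward 6.3 m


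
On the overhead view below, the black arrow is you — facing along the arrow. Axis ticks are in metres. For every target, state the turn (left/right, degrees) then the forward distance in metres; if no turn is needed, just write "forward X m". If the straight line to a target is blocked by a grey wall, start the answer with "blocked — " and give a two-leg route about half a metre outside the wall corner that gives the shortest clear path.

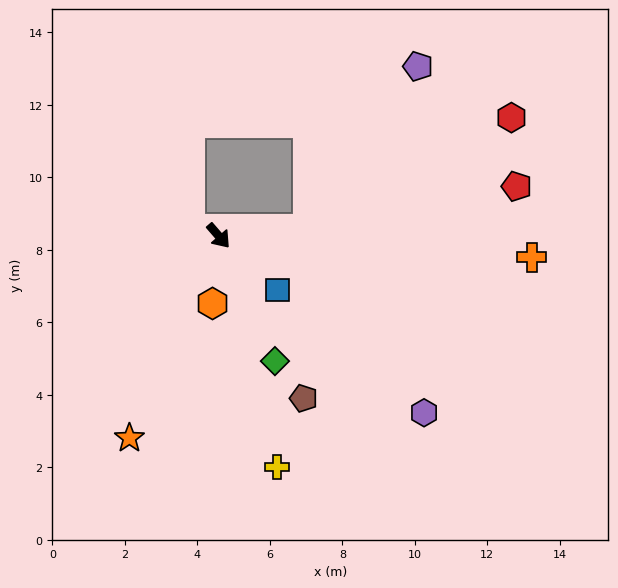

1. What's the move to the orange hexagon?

turn right 46°, forward 1.9 m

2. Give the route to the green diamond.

turn right 17°, forward 3.8 m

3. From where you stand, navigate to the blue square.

turn left 6°, forward 2.2 m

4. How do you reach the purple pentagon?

blocked — turn left 53°, forward 2.5 m, then turn left 52°, forward 5.4 m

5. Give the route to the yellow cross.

turn right 27°, forward 6.6 m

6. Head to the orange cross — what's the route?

turn left 45°, forward 8.7 m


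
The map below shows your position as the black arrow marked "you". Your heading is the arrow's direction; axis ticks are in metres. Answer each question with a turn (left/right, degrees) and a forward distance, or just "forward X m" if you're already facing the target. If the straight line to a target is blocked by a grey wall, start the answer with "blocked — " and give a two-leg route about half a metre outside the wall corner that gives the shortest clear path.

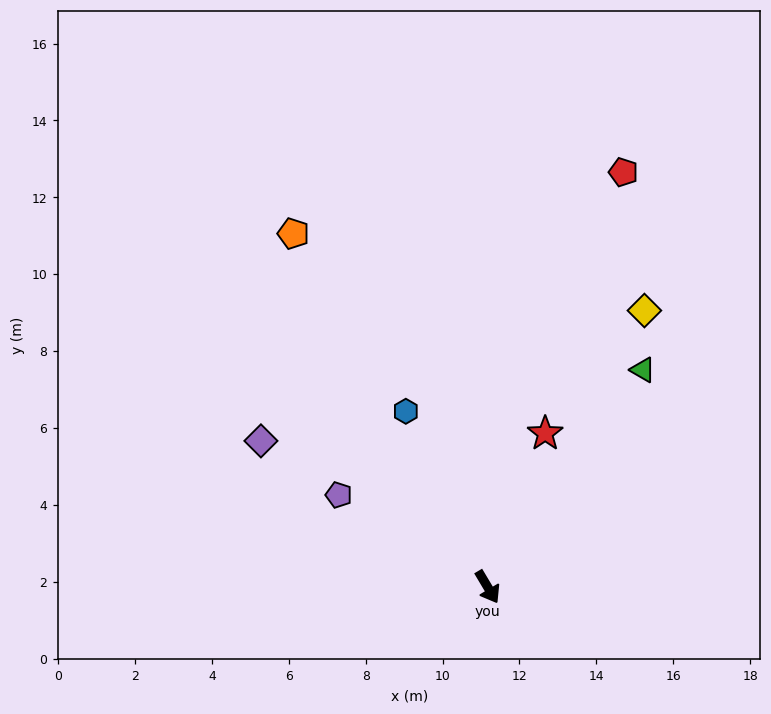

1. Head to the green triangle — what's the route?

turn left 114°, forward 6.9 m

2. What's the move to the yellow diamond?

turn left 120°, forward 8.3 m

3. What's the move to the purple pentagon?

turn right 153°, forward 4.6 m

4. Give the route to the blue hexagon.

turn left 174°, forward 5.0 m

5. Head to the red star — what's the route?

turn left 129°, forward 4.3 m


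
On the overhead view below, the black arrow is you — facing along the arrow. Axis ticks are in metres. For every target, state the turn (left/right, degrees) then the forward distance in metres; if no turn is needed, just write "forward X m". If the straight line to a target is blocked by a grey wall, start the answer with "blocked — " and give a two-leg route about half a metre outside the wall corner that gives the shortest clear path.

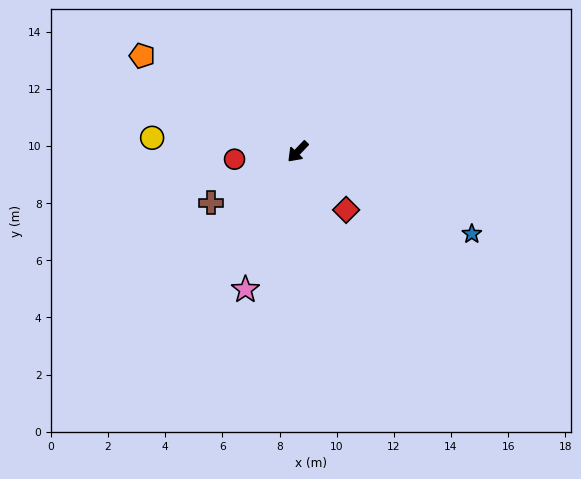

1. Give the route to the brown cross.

turn right 16°, forward 3.5 m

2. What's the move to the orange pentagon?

turn right 78°, forward 6.4 m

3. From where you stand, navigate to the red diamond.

turn left 83°, forward 2.6 m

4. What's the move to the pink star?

turn left 23°, forward 5.2 m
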